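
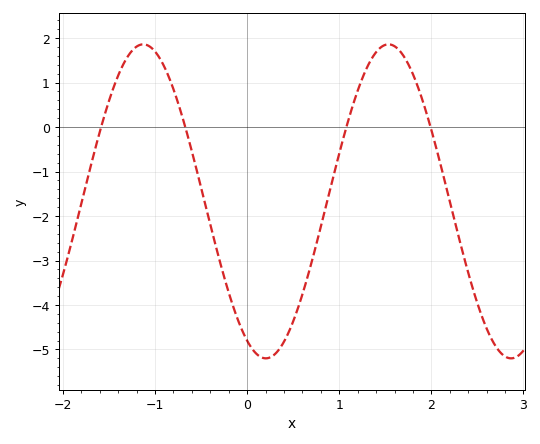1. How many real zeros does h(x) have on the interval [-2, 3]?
4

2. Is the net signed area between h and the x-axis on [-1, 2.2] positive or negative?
negative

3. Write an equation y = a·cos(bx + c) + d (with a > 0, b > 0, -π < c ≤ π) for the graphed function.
y = 3.53cos(2.36x + 2.66) - 1.67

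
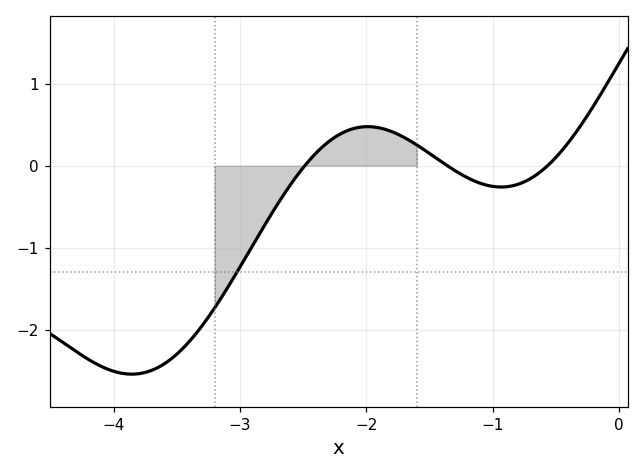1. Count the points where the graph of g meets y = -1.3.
1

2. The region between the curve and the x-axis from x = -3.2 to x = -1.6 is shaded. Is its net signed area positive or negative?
negative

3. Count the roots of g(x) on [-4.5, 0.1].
3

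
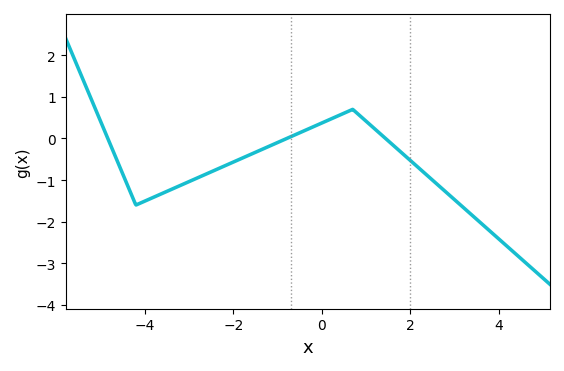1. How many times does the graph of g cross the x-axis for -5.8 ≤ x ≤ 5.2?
3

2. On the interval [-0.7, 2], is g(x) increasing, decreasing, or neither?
neither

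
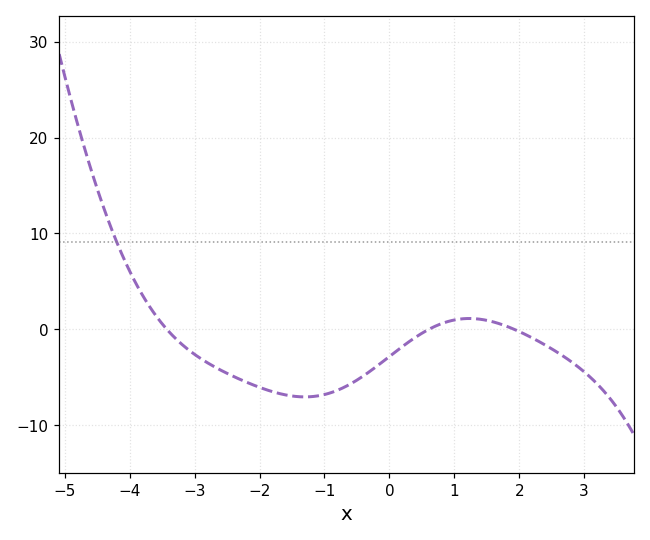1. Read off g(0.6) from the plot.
-0.034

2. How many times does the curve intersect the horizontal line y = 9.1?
1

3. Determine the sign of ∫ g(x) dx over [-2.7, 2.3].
negative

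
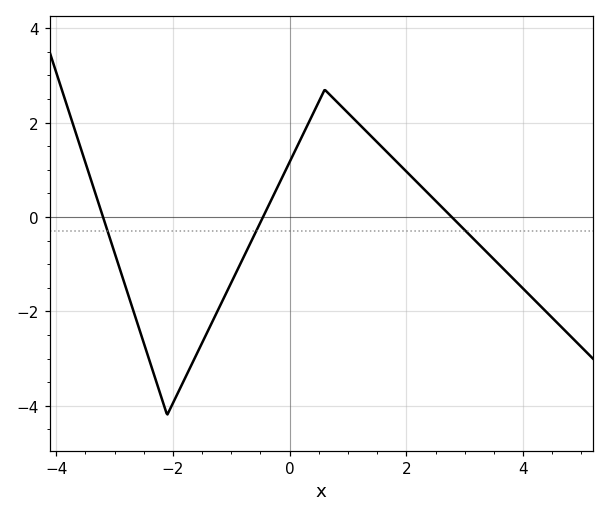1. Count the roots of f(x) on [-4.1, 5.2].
3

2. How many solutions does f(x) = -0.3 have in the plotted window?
3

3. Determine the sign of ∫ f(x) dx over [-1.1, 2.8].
positive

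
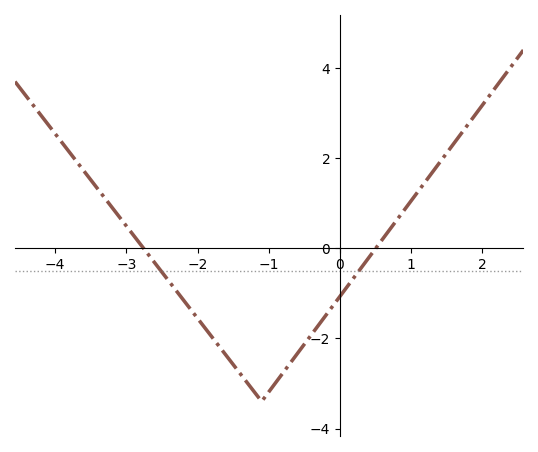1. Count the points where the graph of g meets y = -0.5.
2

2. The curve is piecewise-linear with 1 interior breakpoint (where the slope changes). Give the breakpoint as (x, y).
(-1.1, -3.4)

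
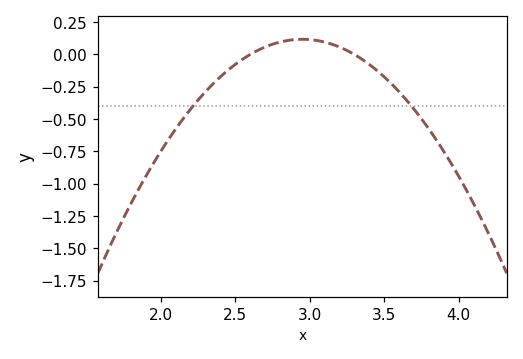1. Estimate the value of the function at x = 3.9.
-0.749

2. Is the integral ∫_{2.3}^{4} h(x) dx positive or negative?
negative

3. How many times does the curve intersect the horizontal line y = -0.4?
2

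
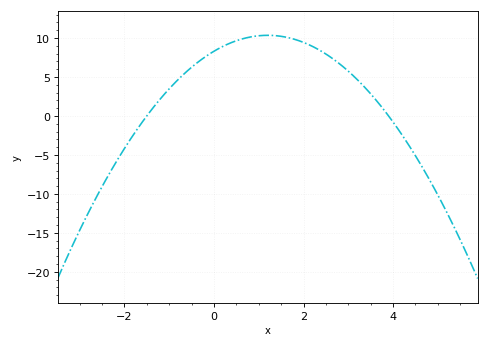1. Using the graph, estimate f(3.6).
2.17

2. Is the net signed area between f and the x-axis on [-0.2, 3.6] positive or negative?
positive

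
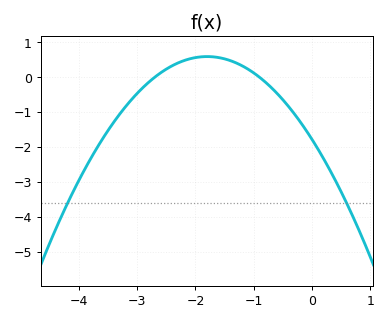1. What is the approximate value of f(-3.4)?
-1.28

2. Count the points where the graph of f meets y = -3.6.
2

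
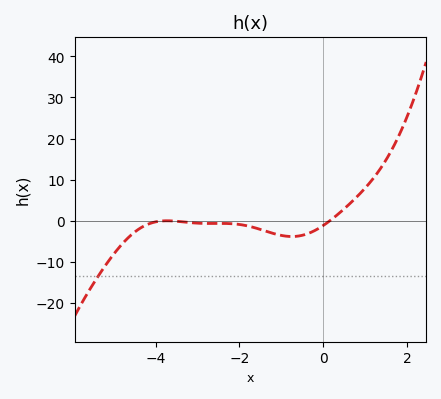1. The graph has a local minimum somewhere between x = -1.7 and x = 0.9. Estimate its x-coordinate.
-0.8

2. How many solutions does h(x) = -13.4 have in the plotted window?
1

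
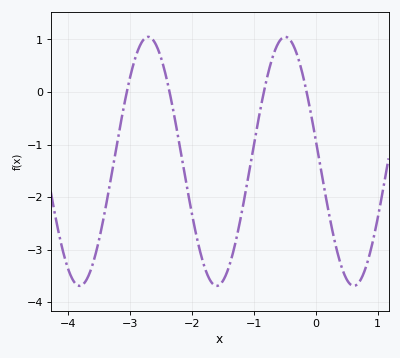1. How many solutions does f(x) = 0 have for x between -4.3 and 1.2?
4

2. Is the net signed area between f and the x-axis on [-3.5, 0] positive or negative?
negative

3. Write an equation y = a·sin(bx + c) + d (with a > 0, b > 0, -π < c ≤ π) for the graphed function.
y = 2.37sin(2.84x + 2.97) - 1.32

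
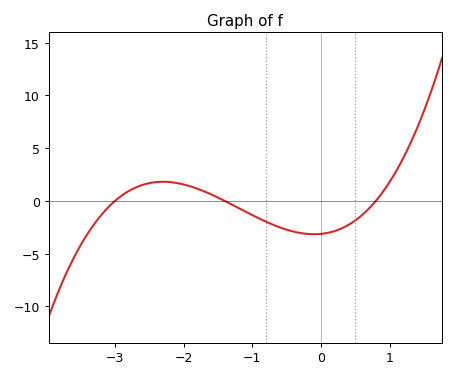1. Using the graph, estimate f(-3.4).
-3.12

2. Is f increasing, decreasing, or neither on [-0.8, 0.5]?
neither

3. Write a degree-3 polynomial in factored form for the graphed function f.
y = 0.93(x + 3)(x + 1.4)(x - 0.8)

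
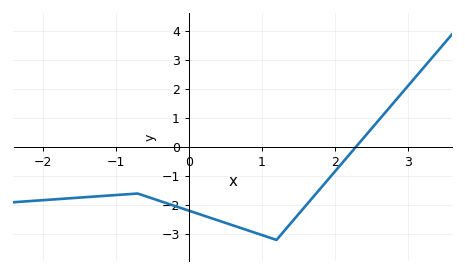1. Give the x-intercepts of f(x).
2.28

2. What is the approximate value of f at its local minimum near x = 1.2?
-3.2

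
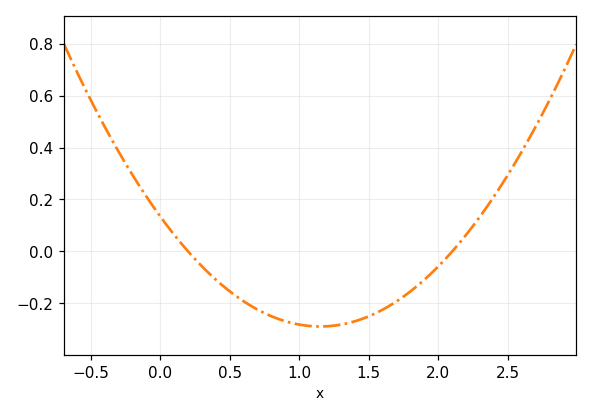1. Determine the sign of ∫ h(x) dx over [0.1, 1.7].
negative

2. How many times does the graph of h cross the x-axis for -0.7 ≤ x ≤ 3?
2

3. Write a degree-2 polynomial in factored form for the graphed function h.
y = 0.32(x - 0.2)(x - 2.1)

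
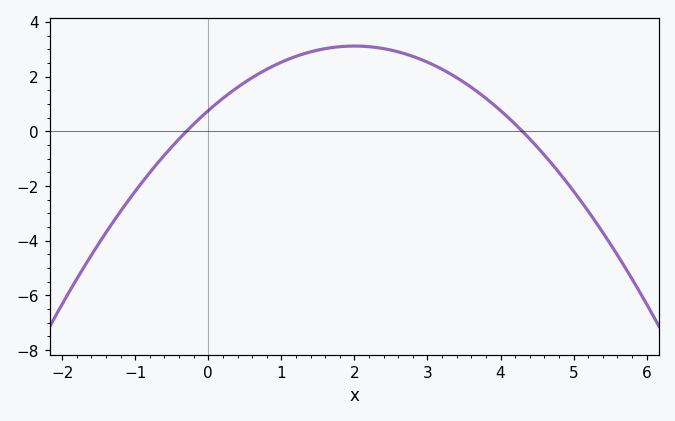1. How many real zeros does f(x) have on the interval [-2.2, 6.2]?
2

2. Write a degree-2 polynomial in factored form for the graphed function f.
y = -0.59(x + 0.3)(x - 4.3)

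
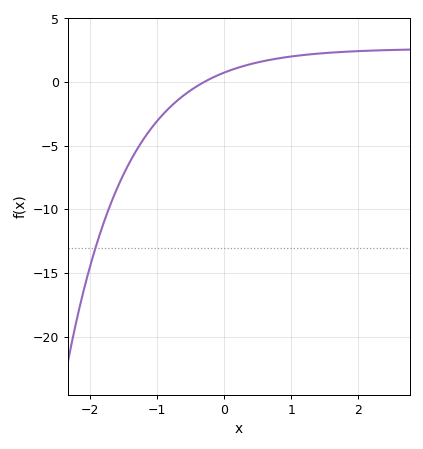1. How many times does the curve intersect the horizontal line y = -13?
1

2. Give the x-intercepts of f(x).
-0.299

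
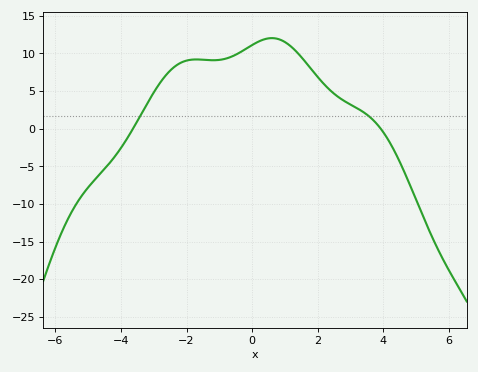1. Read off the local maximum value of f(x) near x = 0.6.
12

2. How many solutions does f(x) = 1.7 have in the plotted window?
2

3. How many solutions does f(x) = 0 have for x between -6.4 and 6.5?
2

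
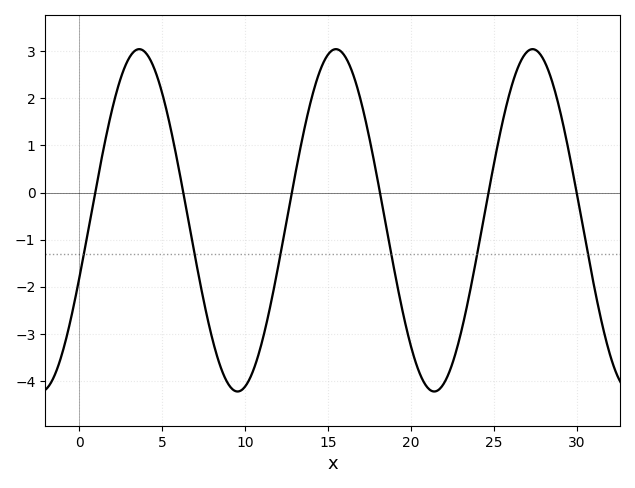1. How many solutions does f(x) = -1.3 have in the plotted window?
6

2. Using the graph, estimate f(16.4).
2.6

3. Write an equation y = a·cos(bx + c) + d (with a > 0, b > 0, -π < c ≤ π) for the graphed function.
y = 3.63cos(0.53x - 1.91) - 0.59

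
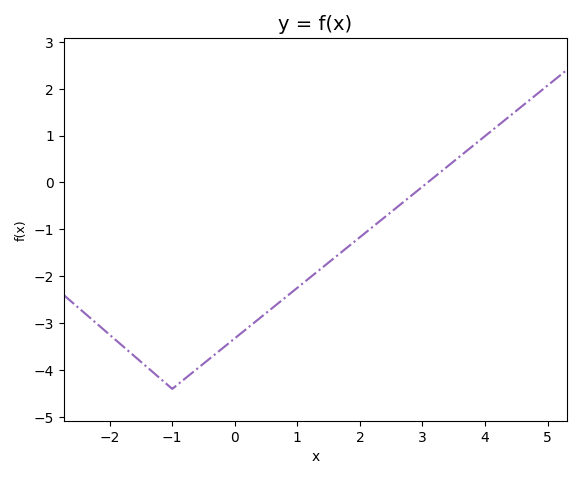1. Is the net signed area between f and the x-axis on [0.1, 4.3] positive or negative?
negative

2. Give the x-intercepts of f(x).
3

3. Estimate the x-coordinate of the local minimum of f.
-1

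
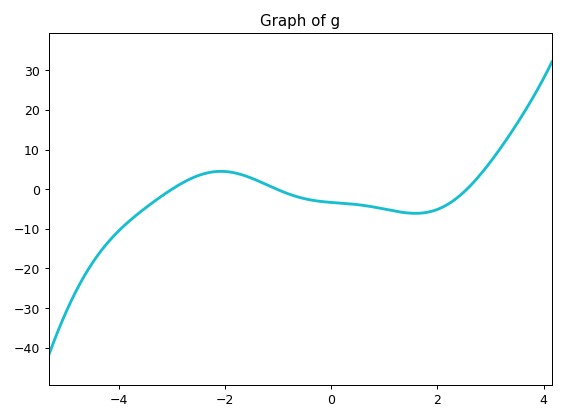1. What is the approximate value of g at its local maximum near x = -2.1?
4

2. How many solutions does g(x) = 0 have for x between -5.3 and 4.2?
3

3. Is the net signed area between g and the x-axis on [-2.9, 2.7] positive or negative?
negative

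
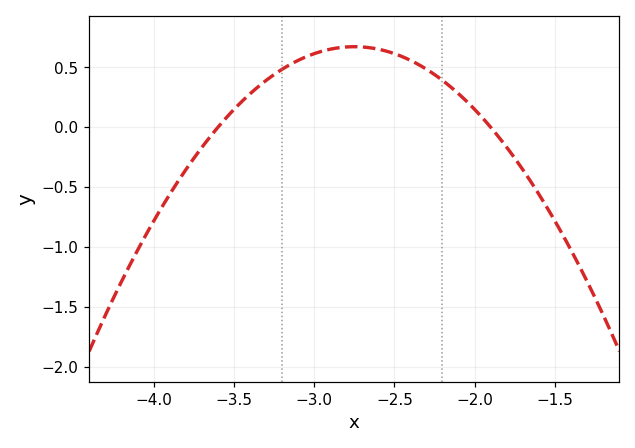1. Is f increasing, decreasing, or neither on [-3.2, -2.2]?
neither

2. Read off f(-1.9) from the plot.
0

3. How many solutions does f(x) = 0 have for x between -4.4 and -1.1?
2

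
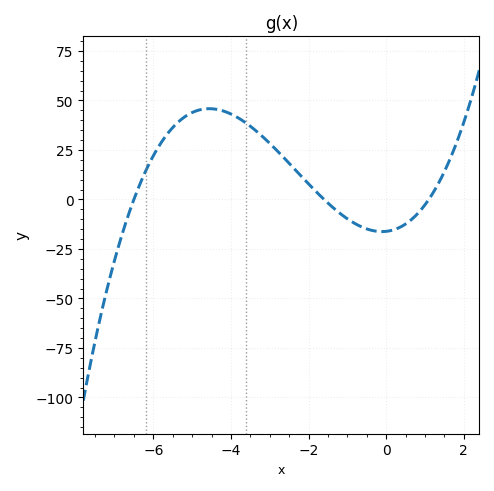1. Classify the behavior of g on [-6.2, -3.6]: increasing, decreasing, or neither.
neither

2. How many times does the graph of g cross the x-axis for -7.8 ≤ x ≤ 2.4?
3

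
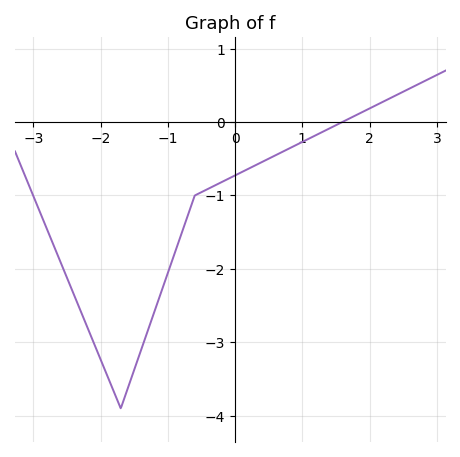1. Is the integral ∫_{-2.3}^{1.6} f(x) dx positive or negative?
negative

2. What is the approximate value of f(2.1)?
0.2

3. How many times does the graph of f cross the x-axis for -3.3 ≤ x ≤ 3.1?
1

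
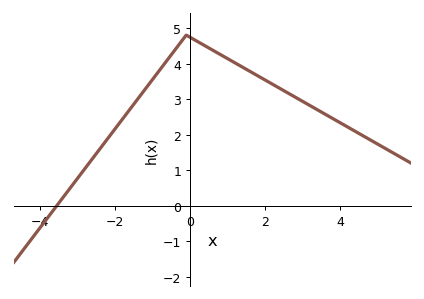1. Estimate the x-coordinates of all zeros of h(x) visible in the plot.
-3.6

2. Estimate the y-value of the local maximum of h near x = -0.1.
4.8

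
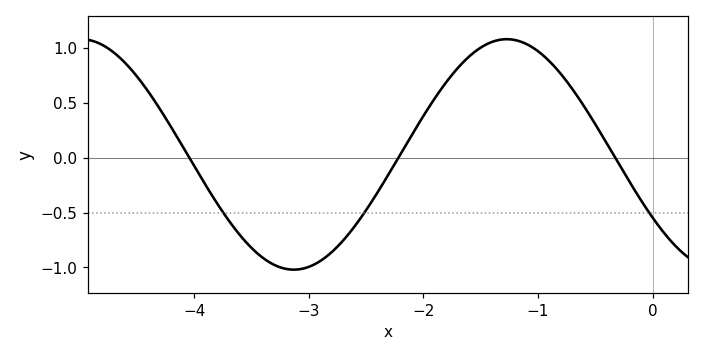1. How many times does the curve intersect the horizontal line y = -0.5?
3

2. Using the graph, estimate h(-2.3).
-0.144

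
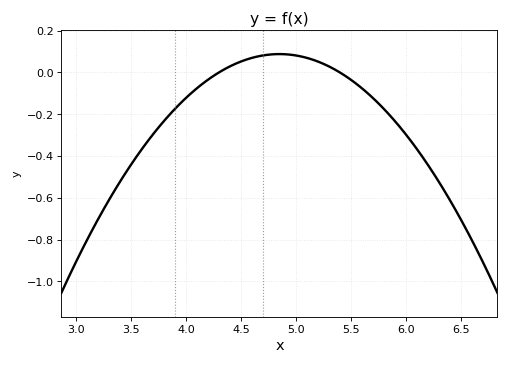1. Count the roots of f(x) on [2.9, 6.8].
2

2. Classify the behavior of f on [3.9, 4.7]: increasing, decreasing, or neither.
increasing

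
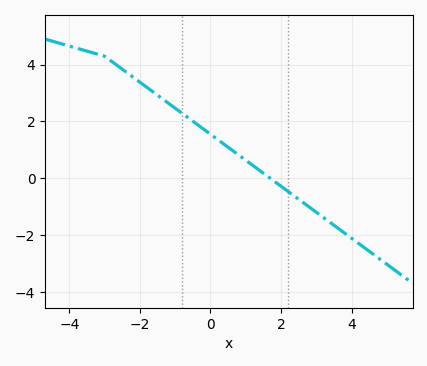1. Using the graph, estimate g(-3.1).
4.4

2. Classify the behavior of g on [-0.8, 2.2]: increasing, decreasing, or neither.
decreasing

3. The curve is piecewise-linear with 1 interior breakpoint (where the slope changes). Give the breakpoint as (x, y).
(-3, 4.3)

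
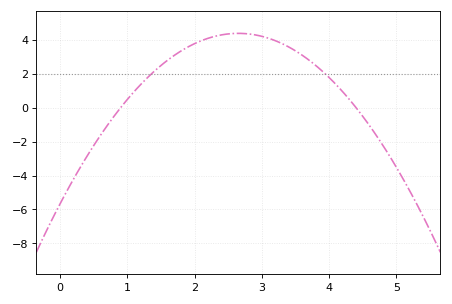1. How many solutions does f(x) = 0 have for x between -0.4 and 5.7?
2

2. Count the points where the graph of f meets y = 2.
2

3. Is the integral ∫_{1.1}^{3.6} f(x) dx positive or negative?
positive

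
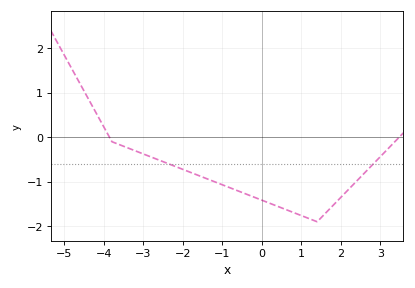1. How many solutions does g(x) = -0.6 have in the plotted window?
2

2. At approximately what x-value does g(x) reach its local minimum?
1.4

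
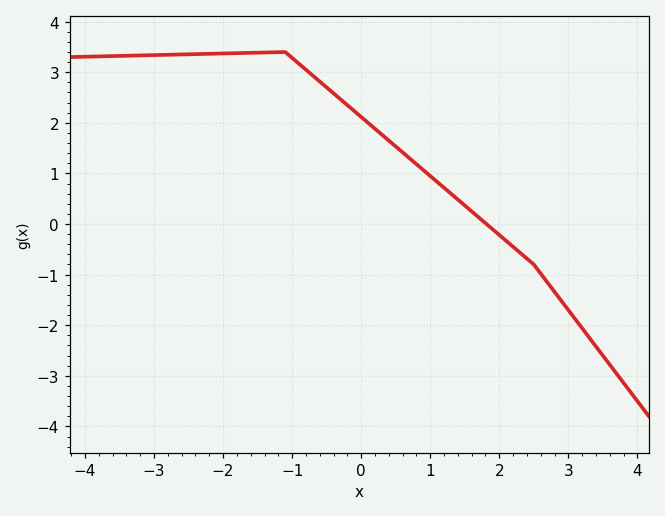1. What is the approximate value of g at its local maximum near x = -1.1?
3.4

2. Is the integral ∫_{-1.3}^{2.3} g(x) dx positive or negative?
positive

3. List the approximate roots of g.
1.8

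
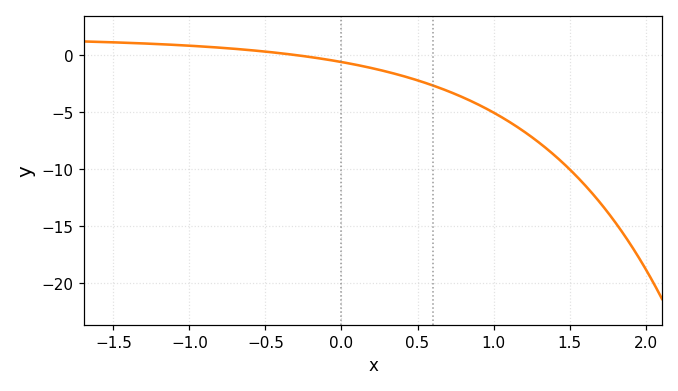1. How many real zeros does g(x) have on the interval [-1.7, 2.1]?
1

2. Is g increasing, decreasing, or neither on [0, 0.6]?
decreasing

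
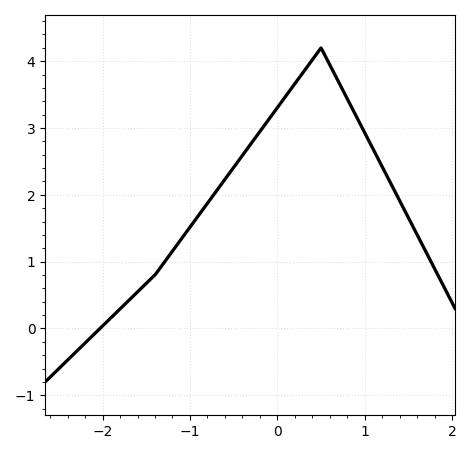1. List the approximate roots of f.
-2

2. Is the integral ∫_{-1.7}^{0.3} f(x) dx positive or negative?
positive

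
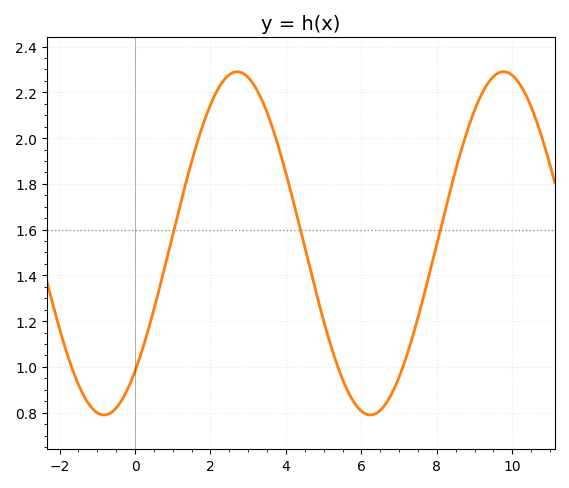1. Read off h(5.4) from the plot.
0.989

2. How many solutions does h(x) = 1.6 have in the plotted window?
3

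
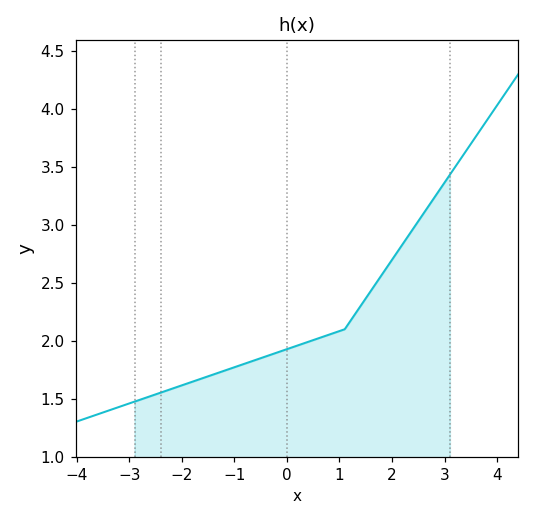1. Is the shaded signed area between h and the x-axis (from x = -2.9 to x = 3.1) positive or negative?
positive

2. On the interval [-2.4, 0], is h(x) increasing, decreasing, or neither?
increasing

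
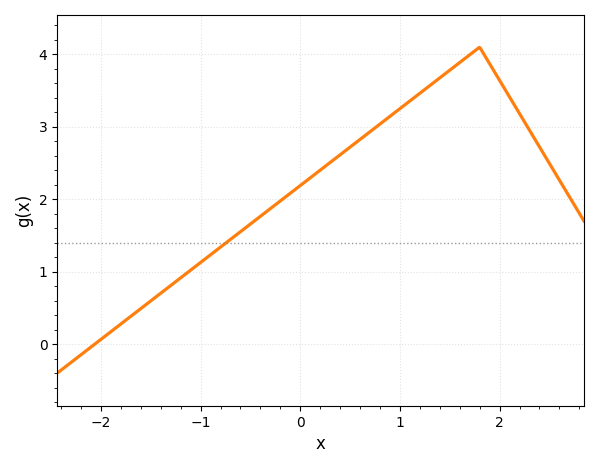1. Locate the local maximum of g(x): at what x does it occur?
1.8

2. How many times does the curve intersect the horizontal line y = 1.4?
1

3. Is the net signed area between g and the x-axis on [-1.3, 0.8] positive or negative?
positive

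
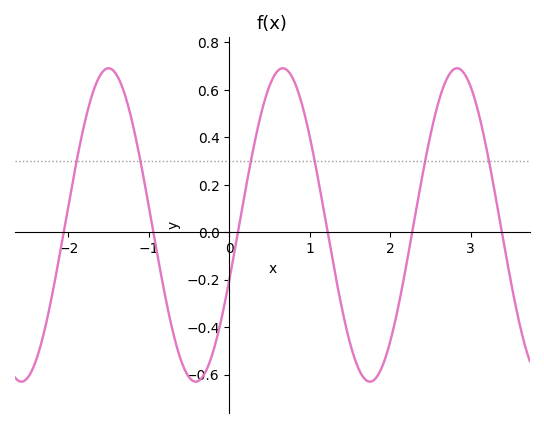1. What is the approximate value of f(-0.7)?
-0.421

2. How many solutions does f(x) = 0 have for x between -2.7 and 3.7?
6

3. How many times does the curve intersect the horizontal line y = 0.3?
6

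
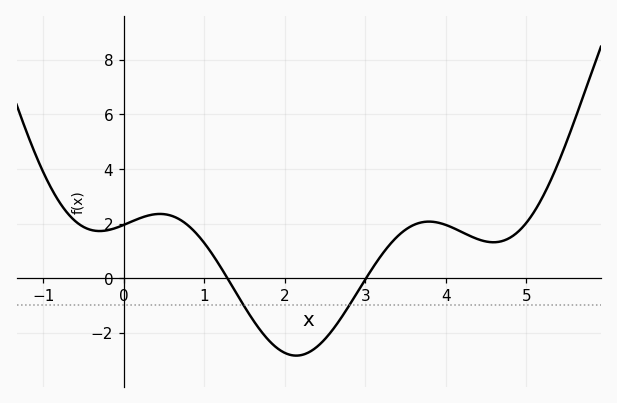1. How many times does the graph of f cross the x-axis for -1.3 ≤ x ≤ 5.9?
2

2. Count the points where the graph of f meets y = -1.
2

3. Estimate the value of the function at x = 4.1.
1.83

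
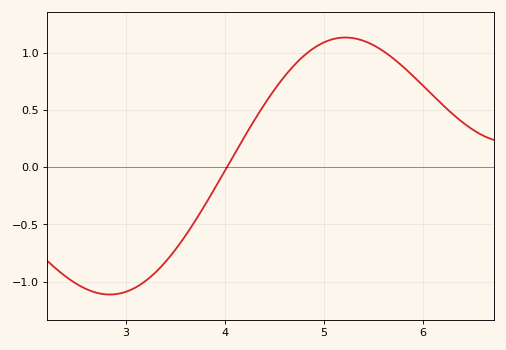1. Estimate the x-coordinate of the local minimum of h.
2.8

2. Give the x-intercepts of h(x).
4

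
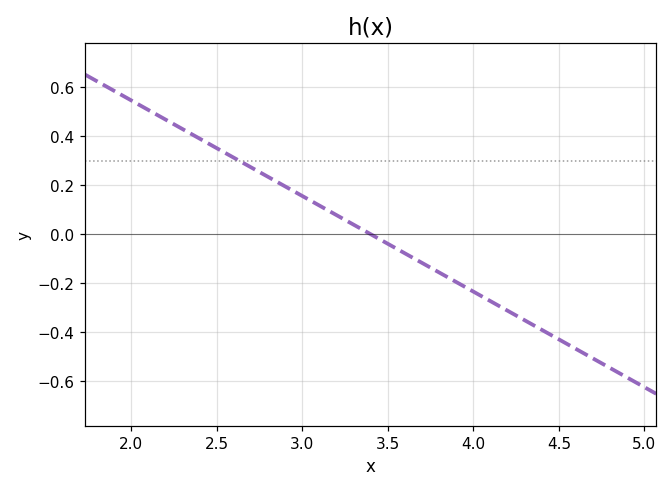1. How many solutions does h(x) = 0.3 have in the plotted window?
1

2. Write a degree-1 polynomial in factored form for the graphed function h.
y = -0.39(x - 3.4)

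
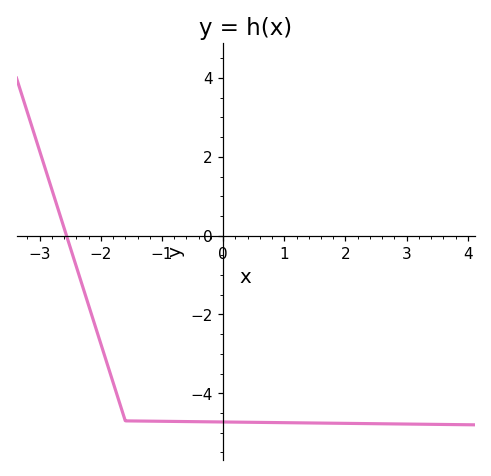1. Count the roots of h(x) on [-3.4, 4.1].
1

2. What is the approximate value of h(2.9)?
-4.78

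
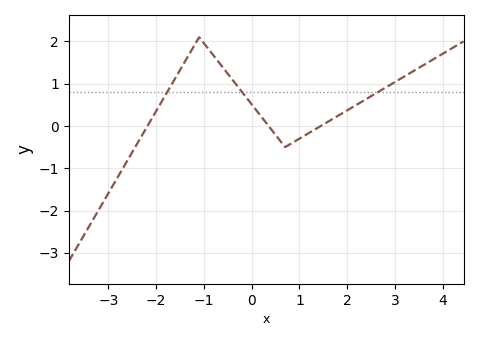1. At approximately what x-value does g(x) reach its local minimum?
0.7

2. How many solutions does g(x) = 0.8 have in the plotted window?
3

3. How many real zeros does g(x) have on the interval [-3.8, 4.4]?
3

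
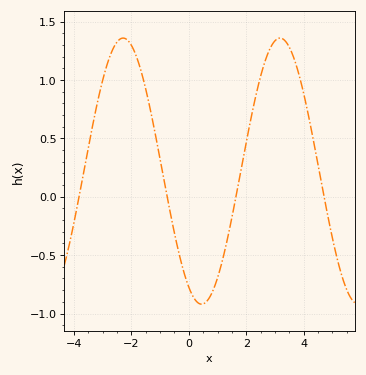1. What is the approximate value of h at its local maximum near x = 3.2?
1.35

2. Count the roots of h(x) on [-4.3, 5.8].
4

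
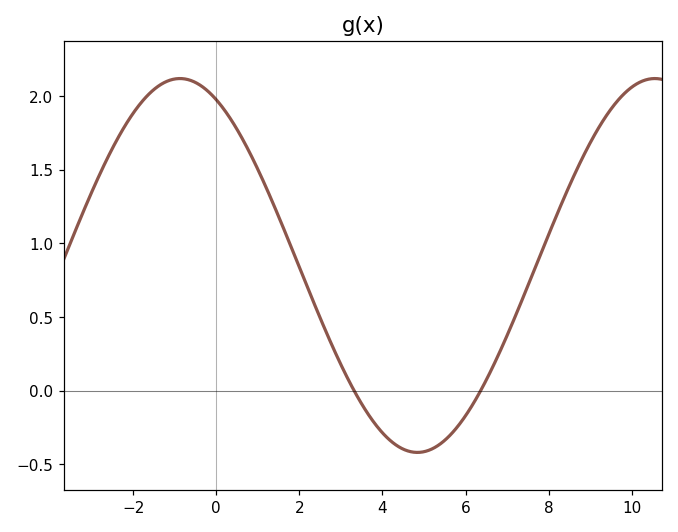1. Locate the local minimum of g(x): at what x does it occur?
4.8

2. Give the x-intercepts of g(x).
3.4, 6.4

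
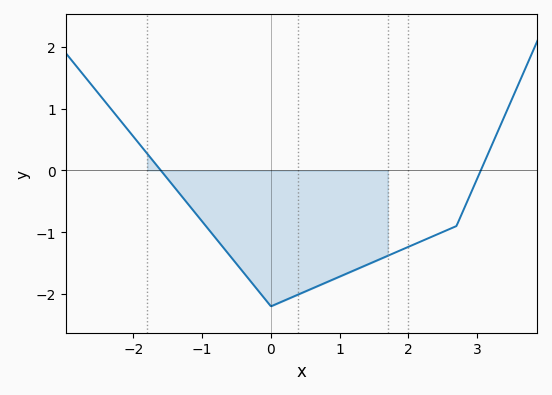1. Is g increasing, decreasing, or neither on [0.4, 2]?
increasing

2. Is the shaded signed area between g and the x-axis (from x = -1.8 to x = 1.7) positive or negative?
negative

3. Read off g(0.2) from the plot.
-2.1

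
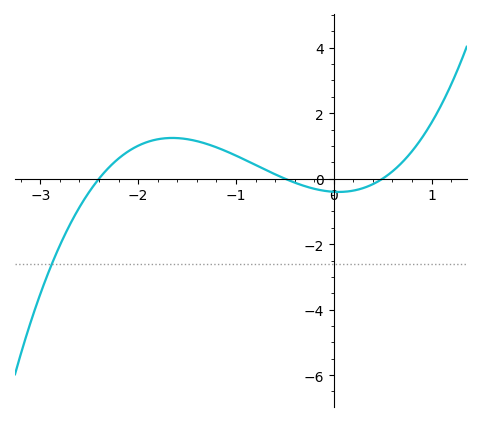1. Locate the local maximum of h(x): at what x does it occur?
-1.65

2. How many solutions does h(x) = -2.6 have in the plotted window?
1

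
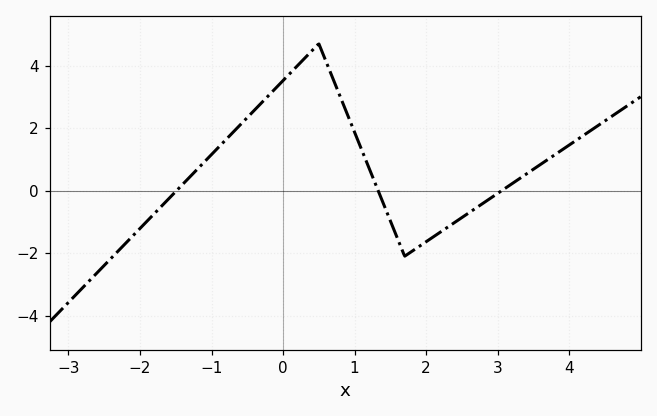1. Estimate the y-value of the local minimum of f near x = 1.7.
-2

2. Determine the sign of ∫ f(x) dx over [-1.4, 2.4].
positive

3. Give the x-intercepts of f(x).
-1.4, 1.4, 3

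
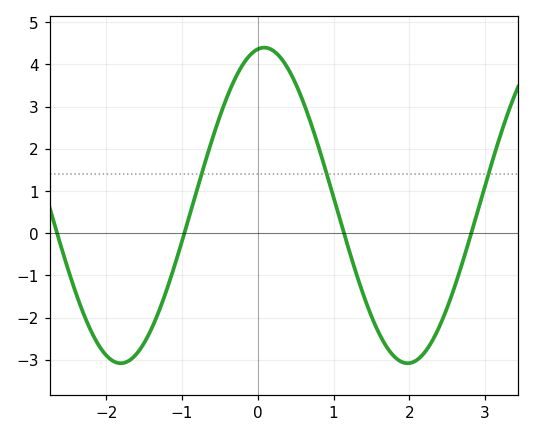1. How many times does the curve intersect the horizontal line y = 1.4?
3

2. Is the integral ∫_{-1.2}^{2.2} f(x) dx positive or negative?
positive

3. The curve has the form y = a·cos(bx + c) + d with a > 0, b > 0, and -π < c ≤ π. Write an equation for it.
y = 3.74cos(1.7x - 0.14) + 0.66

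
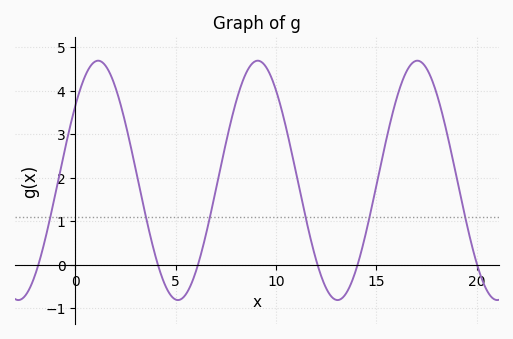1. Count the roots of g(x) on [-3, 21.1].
6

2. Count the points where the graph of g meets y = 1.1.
6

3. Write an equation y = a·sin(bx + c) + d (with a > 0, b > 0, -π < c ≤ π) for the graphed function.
y = 2.75sin(0.79x + 0.67) + 1.94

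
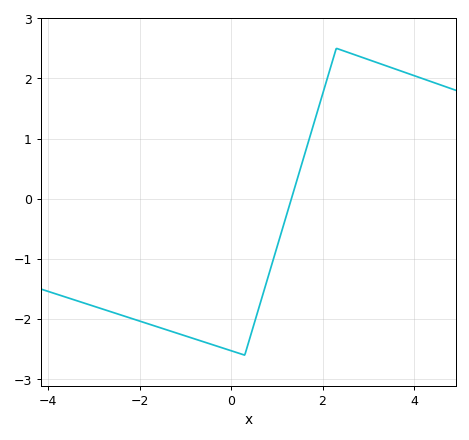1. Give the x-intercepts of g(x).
1.32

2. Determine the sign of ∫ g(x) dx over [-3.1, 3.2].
negative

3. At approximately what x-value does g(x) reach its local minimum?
0.297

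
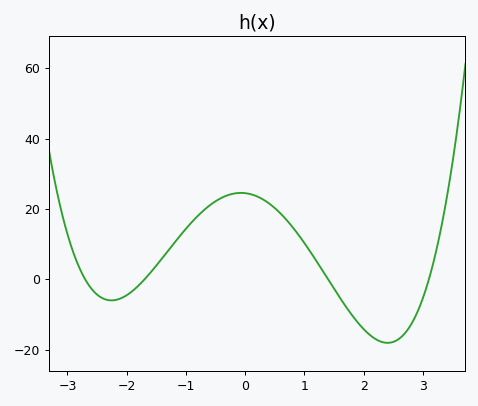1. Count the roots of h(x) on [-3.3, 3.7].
4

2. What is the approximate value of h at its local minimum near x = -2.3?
-5.95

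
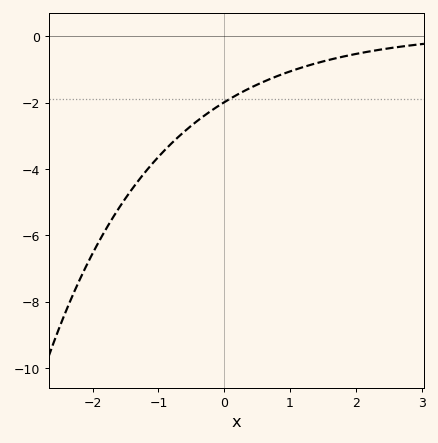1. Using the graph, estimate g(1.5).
-0.8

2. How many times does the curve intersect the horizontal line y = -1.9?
1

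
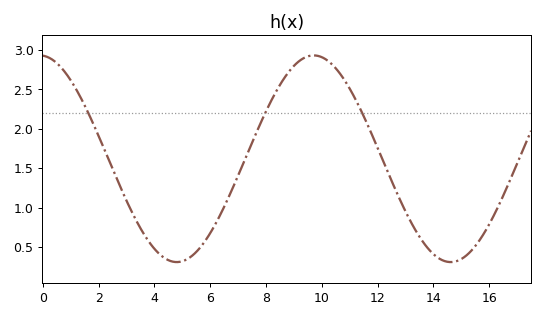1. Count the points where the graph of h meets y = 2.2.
3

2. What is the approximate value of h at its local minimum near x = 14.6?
0.3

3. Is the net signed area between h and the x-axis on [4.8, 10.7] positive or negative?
positive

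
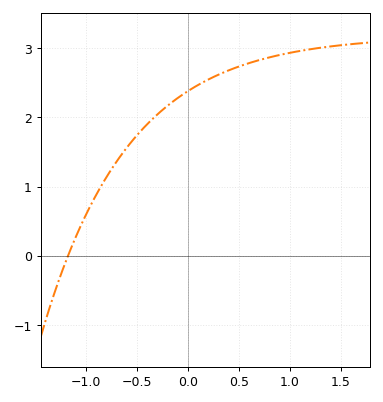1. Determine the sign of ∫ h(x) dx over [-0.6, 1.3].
positive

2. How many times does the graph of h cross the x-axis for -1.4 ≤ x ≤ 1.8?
1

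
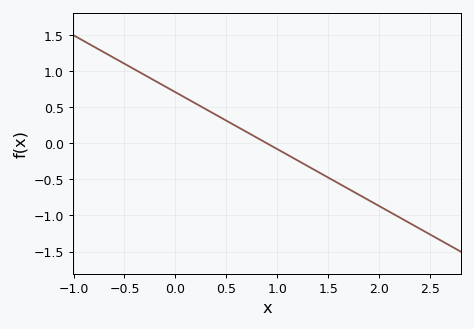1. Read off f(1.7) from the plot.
-0.632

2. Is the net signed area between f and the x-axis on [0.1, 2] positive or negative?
negative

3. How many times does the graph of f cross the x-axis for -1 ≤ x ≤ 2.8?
1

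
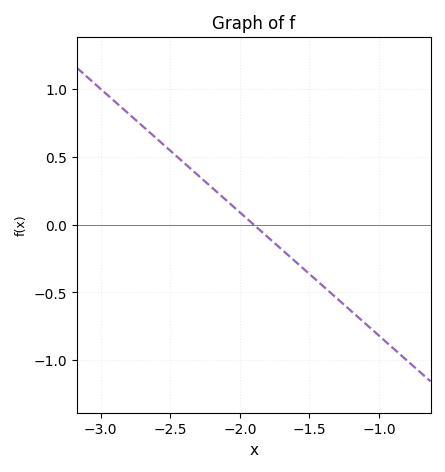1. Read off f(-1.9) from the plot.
0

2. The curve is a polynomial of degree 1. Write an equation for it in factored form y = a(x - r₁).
y = -0.91(x + 1.9)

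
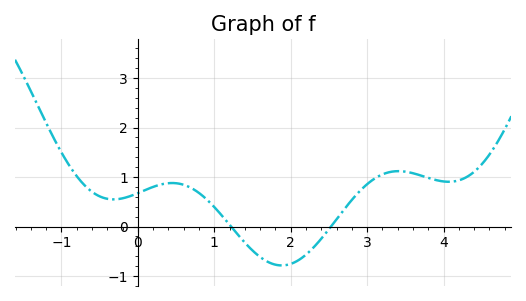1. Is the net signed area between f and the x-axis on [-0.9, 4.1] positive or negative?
positive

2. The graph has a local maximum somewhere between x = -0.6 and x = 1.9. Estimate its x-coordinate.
0.448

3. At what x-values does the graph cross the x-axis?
1.22, 2.53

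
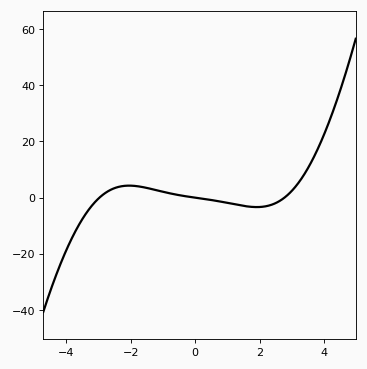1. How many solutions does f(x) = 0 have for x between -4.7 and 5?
3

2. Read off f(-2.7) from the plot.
2.34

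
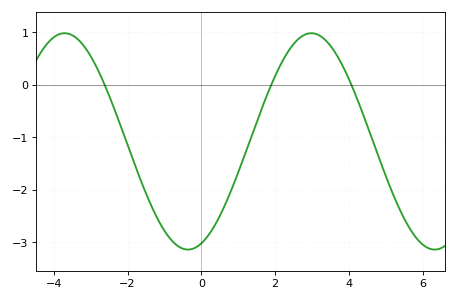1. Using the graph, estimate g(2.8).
0.951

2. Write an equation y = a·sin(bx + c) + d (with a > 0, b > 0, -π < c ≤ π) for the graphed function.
y = 2.06sin(0.94x - 1.23) - 1.08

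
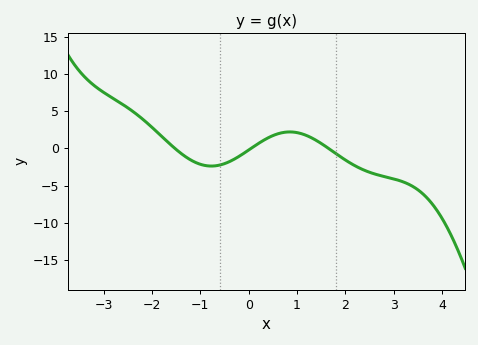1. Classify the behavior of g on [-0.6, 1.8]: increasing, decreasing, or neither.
neither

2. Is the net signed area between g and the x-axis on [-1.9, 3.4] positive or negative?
negative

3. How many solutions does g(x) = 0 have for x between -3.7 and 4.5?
3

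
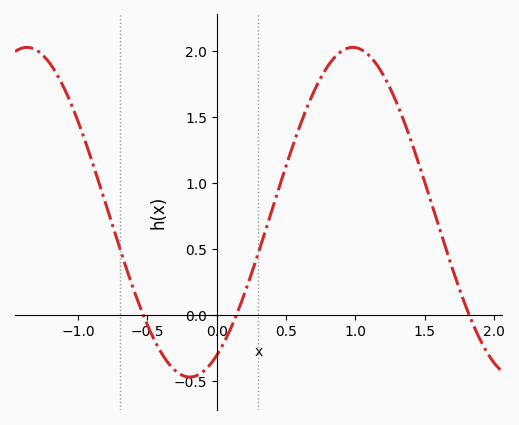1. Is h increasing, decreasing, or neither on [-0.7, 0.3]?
neither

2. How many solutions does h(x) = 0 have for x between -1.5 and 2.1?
3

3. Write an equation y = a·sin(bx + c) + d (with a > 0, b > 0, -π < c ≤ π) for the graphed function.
y = 1.25sin(2.7x - 1.1) + 0.78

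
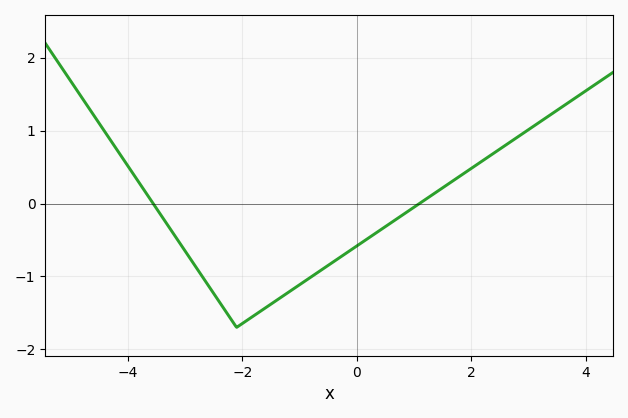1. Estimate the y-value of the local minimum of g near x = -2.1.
-1.7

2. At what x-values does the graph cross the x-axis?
-3.56, 1.1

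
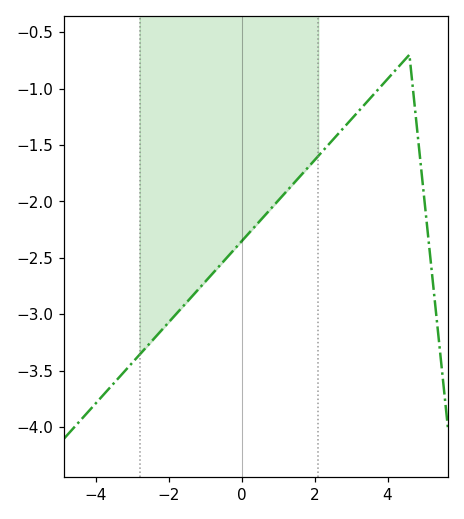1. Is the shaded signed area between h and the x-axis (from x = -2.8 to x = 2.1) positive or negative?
negative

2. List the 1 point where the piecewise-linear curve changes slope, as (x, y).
(4.6, -0.7)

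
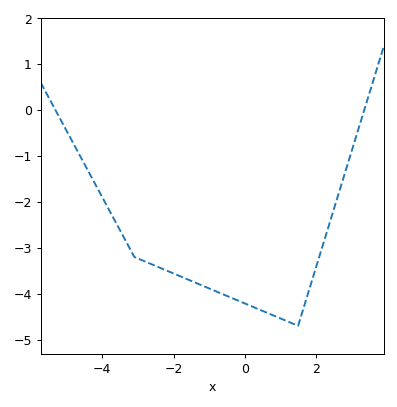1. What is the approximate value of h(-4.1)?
-1.8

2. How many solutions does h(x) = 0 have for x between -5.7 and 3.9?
2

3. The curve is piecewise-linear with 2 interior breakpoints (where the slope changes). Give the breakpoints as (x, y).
(-3.1, -3.2); (1.5, -4.7)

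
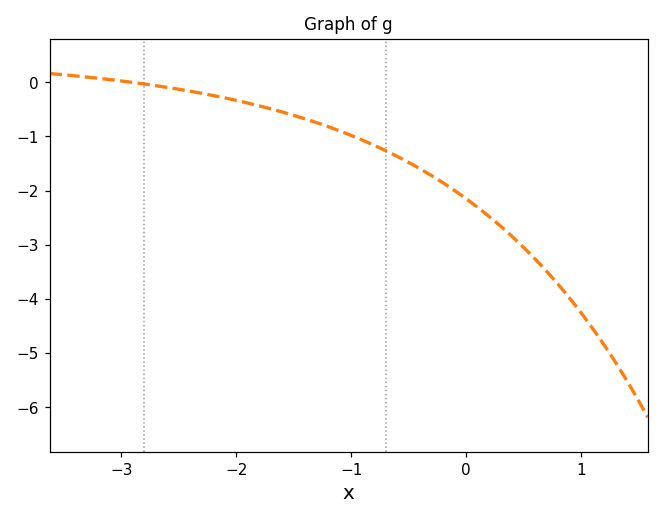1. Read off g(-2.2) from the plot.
-0.245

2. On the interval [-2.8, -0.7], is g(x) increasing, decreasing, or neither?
decreasing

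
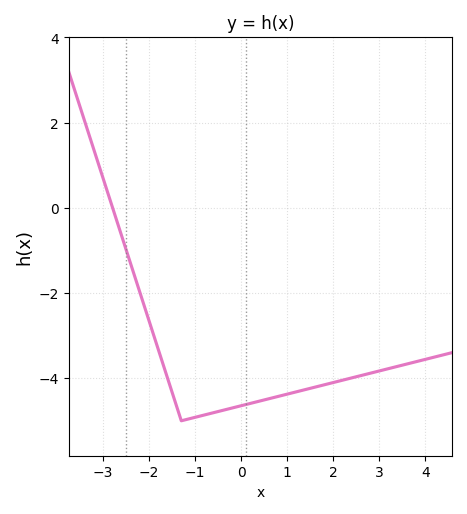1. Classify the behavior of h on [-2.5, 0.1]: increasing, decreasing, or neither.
neither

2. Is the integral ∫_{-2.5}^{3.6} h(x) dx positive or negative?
negative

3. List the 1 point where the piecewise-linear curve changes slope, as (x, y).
(-1.3, -5)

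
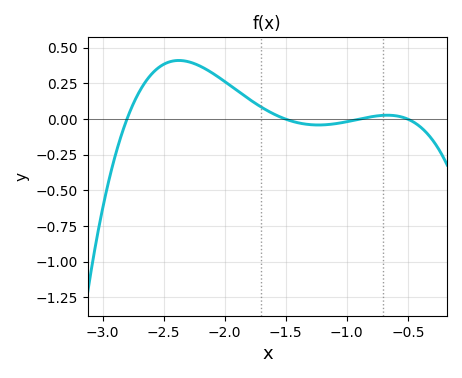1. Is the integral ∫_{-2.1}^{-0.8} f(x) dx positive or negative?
positive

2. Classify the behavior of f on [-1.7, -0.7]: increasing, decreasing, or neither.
neither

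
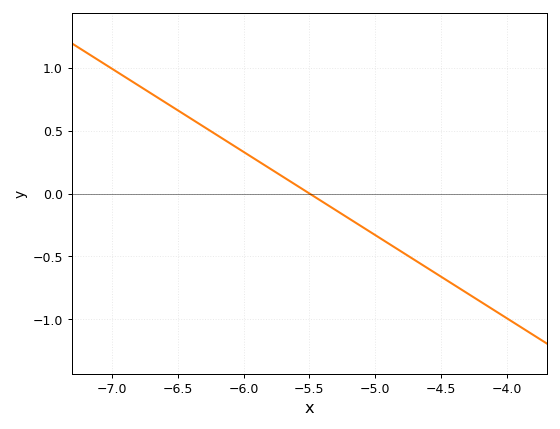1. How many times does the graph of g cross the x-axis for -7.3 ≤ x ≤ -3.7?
1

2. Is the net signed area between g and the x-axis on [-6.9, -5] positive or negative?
positive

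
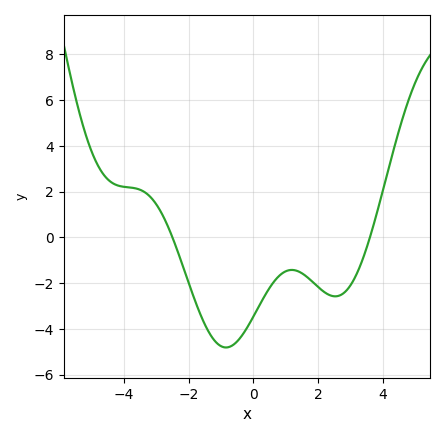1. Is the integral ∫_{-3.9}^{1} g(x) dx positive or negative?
negative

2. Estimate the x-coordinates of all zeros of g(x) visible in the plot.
-2.5, 3.6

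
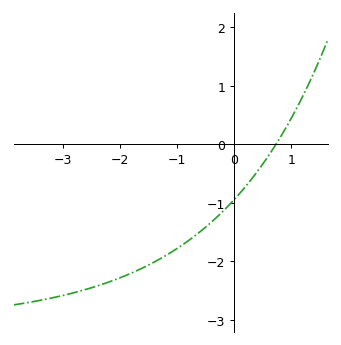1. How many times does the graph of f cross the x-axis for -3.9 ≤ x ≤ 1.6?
1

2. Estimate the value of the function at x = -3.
-2.6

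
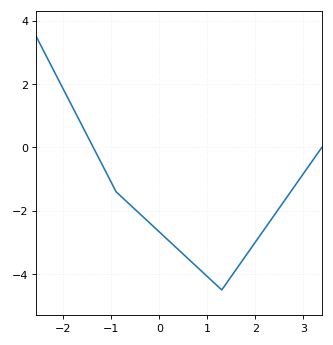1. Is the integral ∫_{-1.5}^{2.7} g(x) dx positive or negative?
negative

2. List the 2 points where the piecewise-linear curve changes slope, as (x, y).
(-0.9, -1.4); (1.3, -4.5)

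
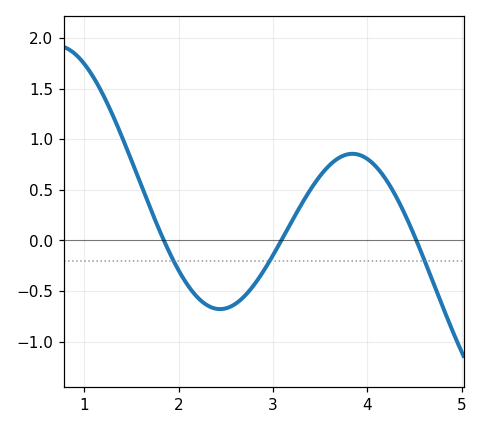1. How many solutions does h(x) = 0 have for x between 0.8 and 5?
3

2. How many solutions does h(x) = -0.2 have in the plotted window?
3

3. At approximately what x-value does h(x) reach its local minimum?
2.44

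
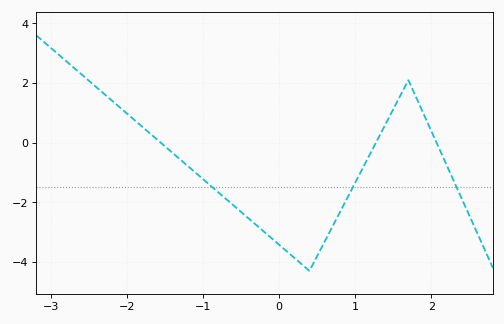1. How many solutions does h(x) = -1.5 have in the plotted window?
3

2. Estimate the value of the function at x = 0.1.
-3.6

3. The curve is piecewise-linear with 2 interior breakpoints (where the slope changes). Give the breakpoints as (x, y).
(0.4, -4.3); (1.7, 2.1)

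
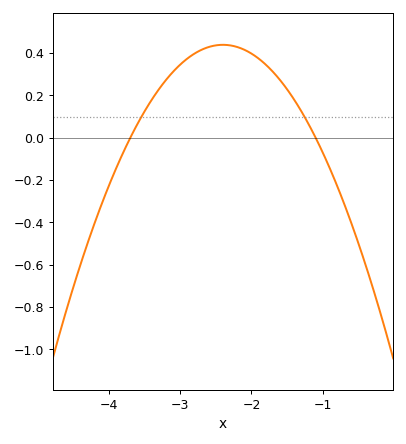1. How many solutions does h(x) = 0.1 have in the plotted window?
2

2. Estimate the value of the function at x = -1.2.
0.06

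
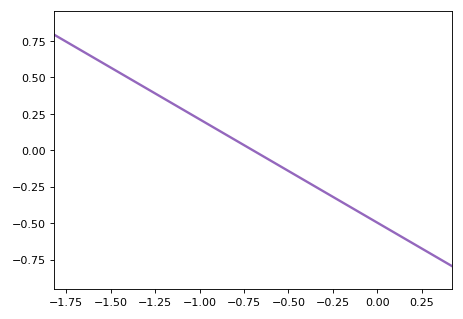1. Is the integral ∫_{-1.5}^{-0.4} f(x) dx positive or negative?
positive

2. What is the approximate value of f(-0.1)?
-0.42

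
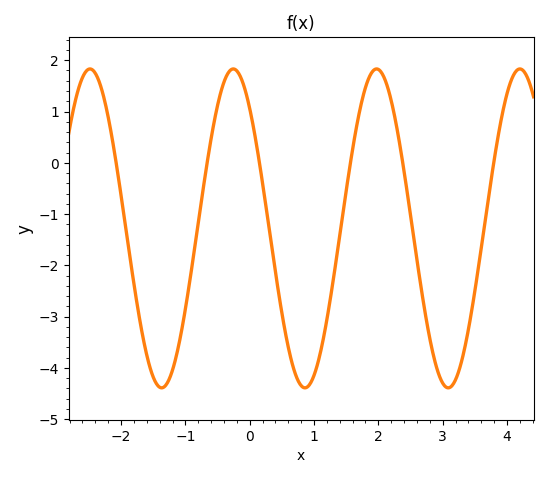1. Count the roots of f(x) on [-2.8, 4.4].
6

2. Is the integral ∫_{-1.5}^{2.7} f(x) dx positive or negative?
negative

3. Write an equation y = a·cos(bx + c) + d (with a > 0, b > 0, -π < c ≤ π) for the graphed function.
y = 3.11cos(2.82x + 0.72) - 1.28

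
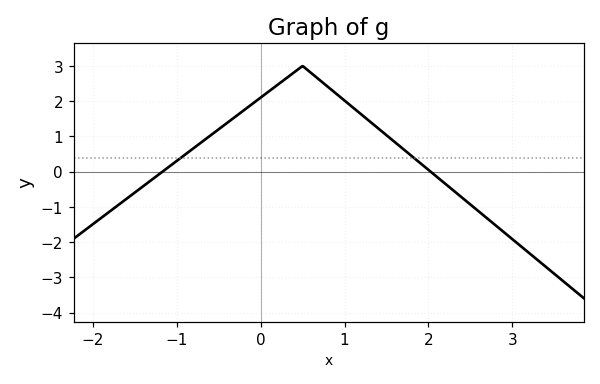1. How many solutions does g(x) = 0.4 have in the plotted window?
2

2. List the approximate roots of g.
-1.17, 2.03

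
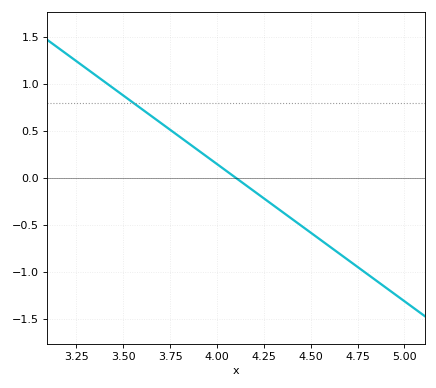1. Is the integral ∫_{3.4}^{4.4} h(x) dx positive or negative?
positive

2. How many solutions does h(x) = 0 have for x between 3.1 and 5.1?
1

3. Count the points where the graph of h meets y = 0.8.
1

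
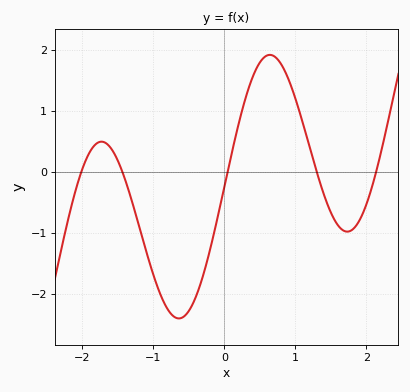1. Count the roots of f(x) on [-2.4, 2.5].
5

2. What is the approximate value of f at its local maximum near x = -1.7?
0.5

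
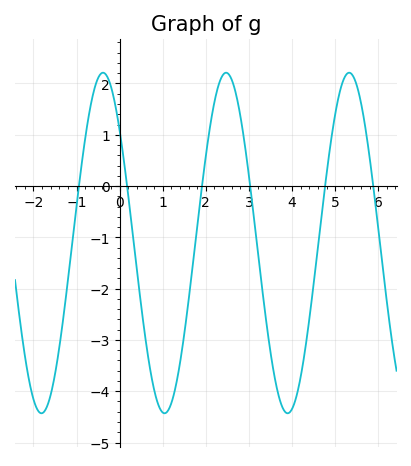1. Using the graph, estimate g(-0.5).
2.1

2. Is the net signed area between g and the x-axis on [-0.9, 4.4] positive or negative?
negative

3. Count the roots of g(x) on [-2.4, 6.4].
6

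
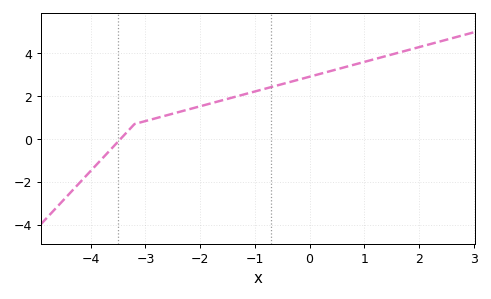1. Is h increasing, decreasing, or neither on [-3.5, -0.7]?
increasing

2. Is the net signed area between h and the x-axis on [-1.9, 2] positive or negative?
positive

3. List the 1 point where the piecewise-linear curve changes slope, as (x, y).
(-3.2, 0.7)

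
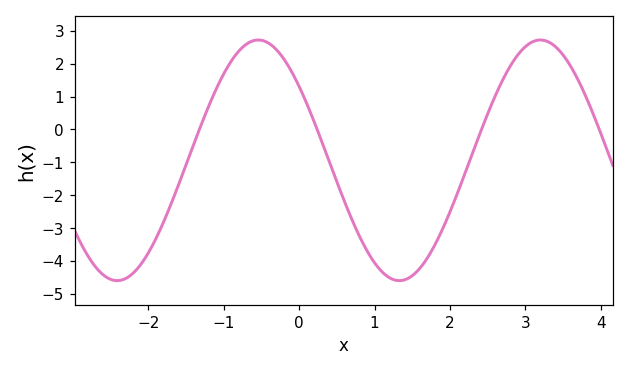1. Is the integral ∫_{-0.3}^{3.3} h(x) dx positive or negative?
negative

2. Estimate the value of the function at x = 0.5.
-1.6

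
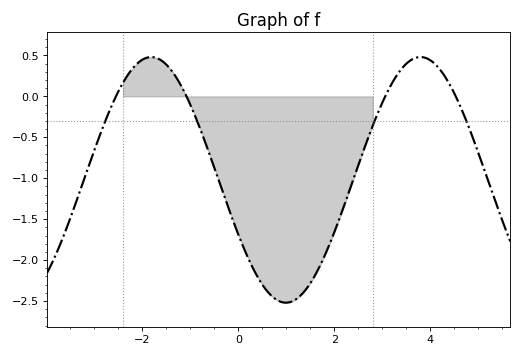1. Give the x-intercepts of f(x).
-2.6, -1, 3, 4.6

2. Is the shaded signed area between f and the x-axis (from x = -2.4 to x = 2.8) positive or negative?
negative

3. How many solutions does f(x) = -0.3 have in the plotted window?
4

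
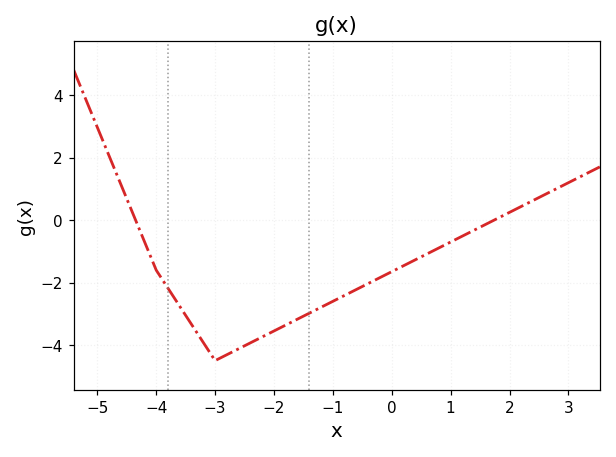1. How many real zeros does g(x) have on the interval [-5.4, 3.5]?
2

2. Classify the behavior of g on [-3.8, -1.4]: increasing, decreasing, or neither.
neither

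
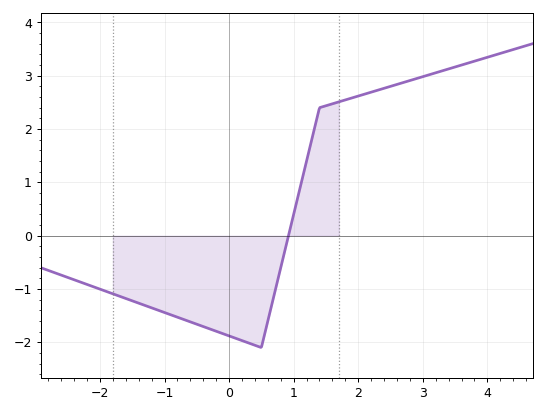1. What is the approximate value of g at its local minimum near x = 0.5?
-2.1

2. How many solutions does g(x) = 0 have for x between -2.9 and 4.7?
1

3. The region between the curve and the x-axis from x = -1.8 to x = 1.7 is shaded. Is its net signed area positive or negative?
negative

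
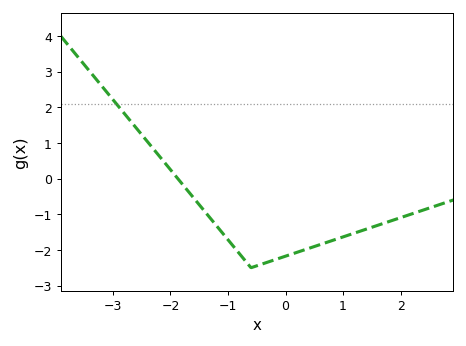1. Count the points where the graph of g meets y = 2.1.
1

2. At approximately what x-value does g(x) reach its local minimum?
-0.6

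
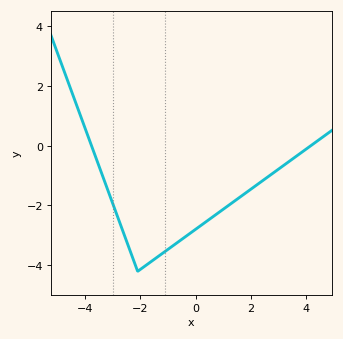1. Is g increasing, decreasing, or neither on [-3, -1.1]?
neither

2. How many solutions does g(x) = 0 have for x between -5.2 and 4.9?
2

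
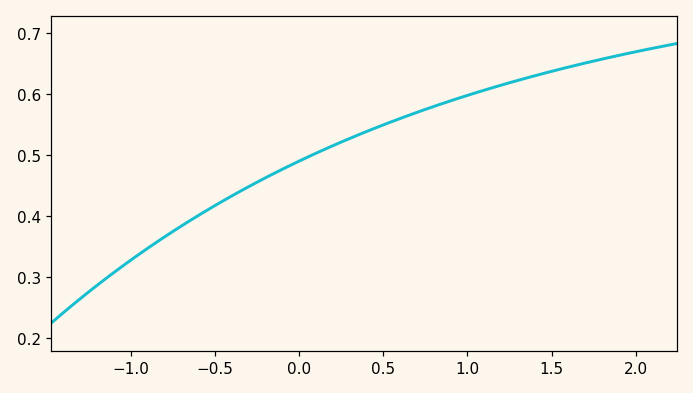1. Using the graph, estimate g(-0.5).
0.417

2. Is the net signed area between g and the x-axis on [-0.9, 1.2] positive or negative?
positive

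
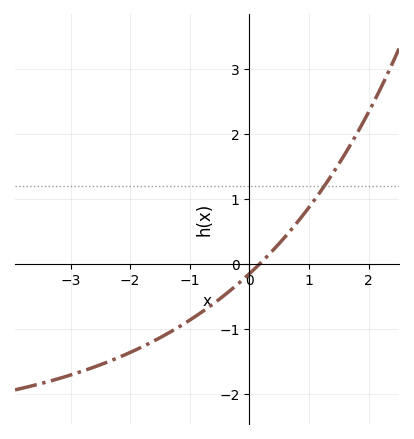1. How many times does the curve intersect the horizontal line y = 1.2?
1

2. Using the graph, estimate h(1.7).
1.8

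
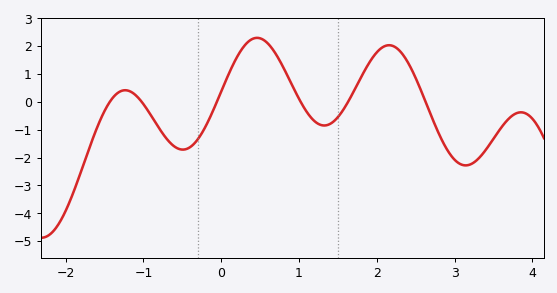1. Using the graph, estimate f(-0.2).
-0.9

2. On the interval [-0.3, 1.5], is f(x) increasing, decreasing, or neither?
neither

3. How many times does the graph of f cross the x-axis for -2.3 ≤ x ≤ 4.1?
6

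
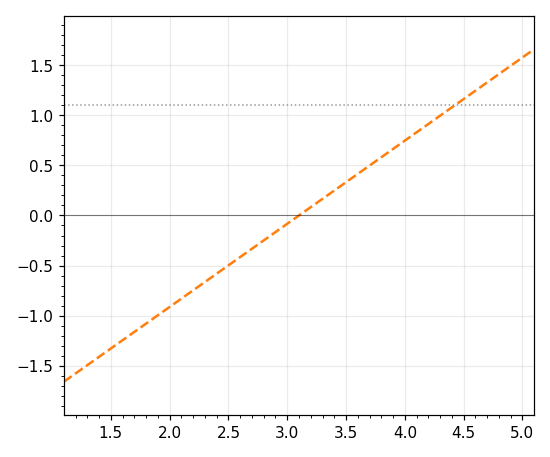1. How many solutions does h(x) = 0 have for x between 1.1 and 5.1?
1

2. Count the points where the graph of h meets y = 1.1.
1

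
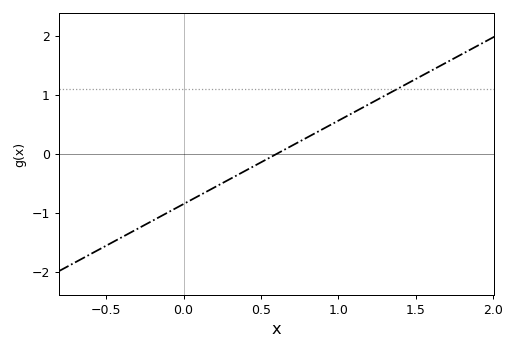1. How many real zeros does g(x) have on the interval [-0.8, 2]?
1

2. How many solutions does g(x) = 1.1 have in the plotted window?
1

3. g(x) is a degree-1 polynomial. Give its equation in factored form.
y = 1.41(x - 0.6)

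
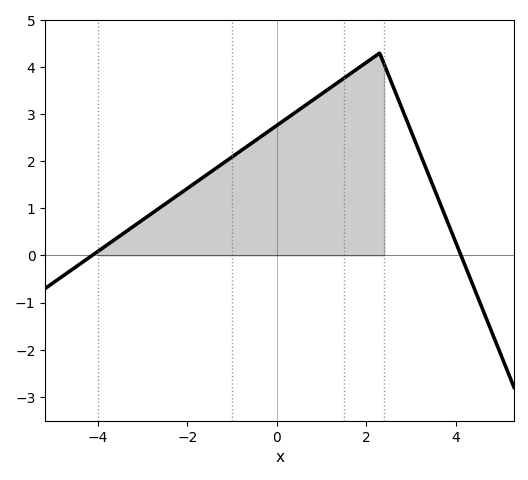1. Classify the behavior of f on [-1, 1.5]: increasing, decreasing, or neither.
increasing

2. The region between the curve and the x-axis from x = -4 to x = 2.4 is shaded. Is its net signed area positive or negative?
positive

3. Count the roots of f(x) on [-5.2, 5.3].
2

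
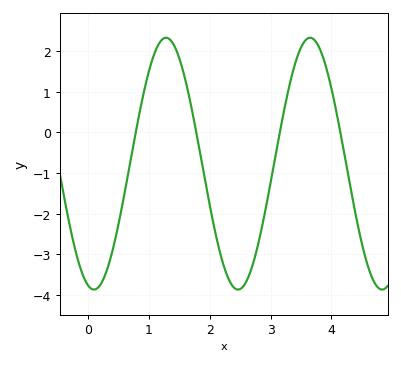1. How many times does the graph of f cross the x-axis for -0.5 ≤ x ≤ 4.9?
4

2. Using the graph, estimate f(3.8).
2.1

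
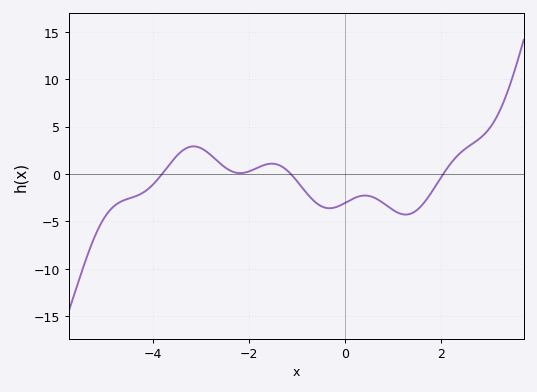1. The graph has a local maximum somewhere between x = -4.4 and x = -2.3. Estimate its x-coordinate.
-3.2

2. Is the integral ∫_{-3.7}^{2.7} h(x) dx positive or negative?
negative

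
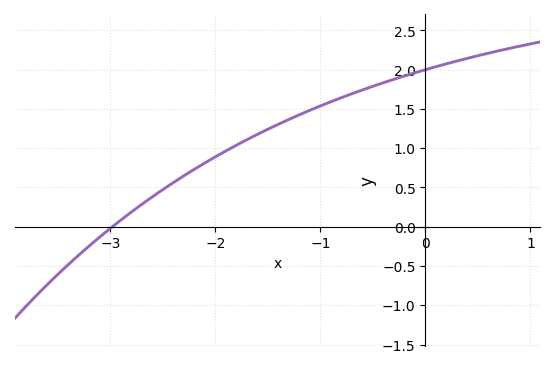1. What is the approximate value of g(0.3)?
2.11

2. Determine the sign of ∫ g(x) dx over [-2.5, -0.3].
positive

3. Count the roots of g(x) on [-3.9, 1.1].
1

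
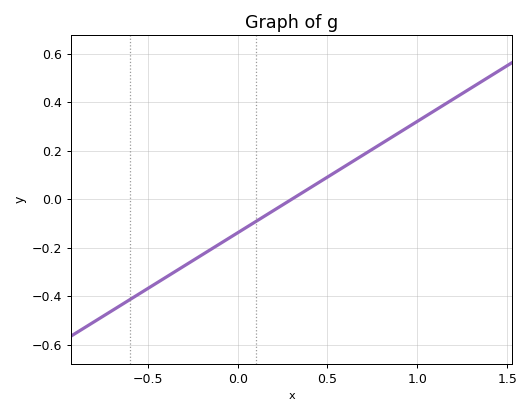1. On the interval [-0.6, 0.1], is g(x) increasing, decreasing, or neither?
increasing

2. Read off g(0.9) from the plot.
0.276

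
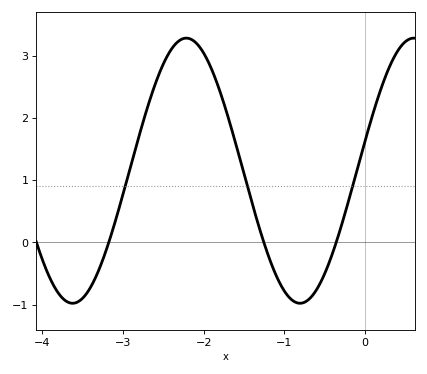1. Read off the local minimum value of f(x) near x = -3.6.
-1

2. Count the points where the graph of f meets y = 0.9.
3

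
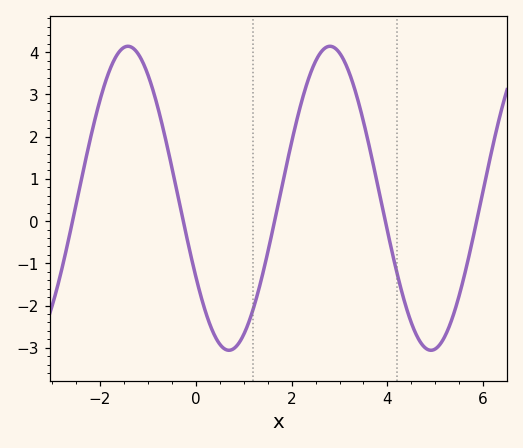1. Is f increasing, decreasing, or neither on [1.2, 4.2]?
neither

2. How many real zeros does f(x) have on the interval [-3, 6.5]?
5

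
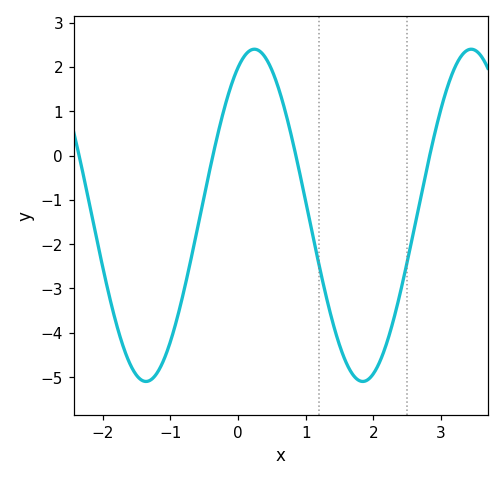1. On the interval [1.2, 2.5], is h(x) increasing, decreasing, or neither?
neither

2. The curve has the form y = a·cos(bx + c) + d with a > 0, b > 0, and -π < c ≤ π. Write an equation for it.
y = 3.75cos(2x - 0.47) - 1.35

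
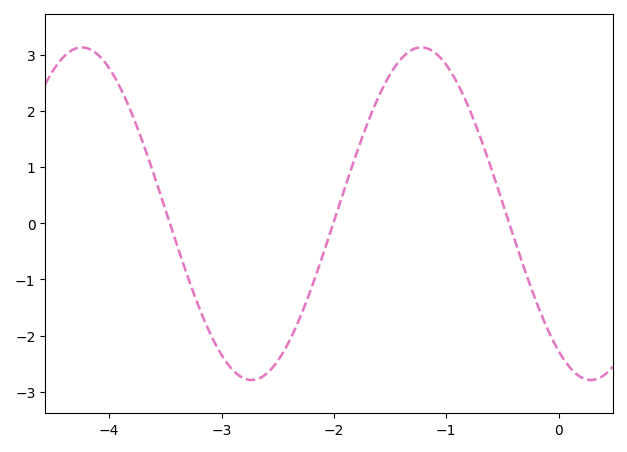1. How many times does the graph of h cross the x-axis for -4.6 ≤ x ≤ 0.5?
3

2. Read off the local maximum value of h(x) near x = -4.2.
3.1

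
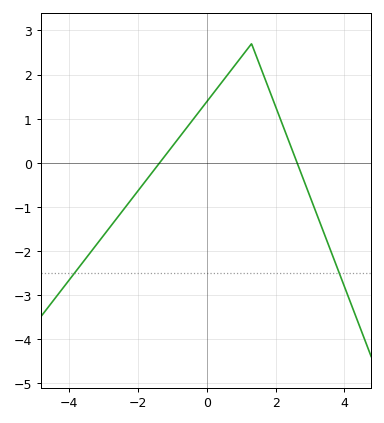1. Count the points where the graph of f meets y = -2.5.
2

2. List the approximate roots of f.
-1.37, 2.62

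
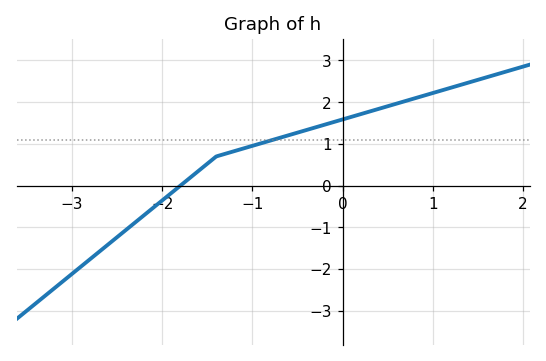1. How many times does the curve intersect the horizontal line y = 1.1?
1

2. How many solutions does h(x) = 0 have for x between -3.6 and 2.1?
1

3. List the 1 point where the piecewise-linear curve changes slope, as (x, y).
(-1.4, 0.7)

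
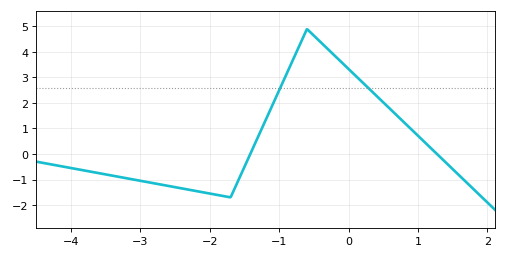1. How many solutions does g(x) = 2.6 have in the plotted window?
2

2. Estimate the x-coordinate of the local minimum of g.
-1.7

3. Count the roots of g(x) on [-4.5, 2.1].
2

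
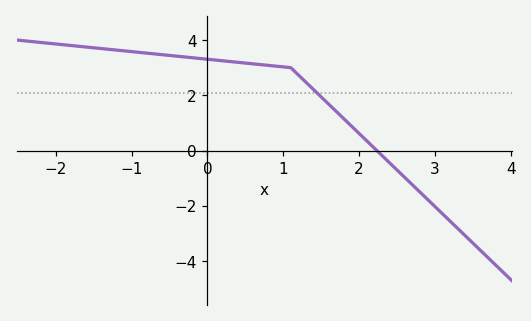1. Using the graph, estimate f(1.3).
2.47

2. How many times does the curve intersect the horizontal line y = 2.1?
1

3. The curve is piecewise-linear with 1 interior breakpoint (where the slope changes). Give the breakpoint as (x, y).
(1.1, 3)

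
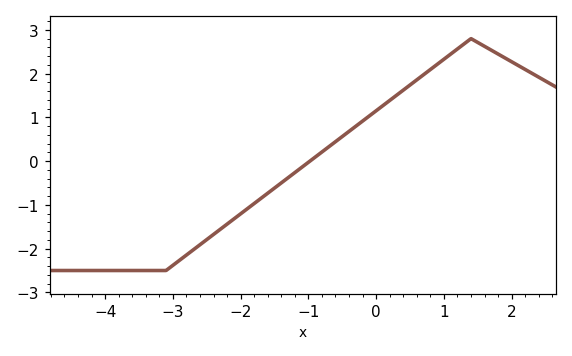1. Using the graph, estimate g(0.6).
1.9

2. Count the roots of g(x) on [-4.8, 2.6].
1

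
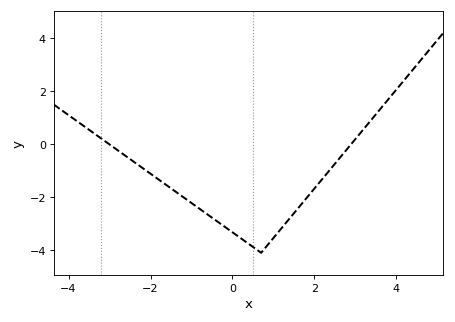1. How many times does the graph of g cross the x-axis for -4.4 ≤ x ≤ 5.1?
2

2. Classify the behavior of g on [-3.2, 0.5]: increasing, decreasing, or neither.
decreasing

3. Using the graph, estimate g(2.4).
-0.927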